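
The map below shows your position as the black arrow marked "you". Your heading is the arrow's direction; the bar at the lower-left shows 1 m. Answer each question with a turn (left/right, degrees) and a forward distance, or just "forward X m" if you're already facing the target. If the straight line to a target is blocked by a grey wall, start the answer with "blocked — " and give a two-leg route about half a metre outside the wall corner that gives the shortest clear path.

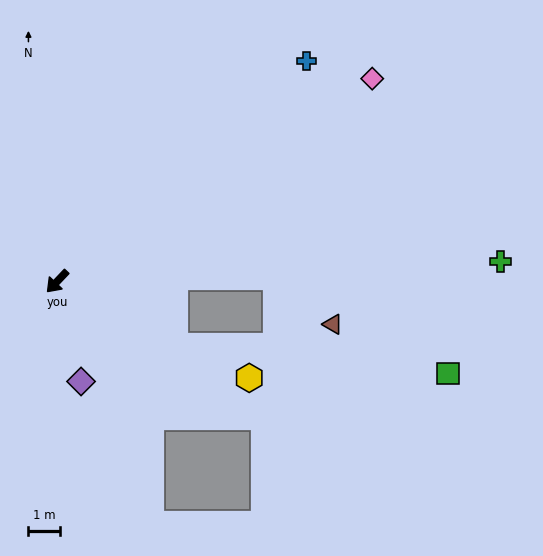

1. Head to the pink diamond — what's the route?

turn left 166°, forward 11.8 m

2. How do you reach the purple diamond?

turn left 57°, forward 3.2 m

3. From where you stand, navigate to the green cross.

turn left 136°, forward 13.9 m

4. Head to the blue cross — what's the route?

turn left 175°, forward 10.4 m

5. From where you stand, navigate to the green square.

blocked — turn left 105°, forward 4.2 m, then turn left 23°, forward 8.6 m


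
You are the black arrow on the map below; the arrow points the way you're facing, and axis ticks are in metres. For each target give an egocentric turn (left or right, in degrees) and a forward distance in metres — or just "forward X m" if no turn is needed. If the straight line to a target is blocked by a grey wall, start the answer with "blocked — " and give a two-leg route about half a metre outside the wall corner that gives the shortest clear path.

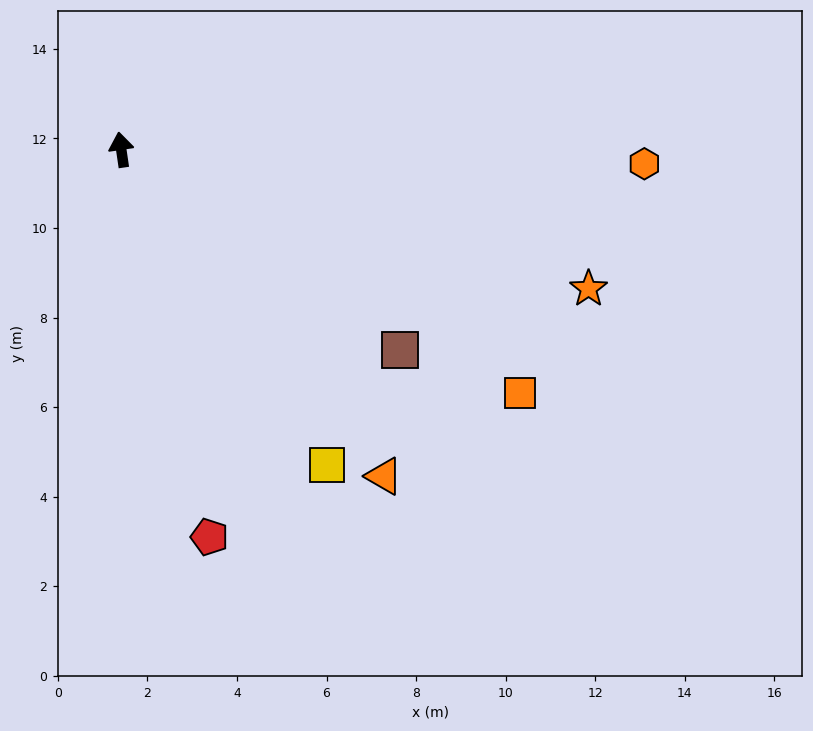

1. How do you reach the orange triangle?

turn right 150°, forward 9.4 m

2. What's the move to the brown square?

turn right 134°, forward 7.7 m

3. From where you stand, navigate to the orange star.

turn right 115°, forward 10.9 m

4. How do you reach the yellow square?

turn right 155°, forward 8.4 m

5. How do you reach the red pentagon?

turn right 176°, forward 8.9 m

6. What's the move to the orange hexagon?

turn right 100°, forward 11.7 m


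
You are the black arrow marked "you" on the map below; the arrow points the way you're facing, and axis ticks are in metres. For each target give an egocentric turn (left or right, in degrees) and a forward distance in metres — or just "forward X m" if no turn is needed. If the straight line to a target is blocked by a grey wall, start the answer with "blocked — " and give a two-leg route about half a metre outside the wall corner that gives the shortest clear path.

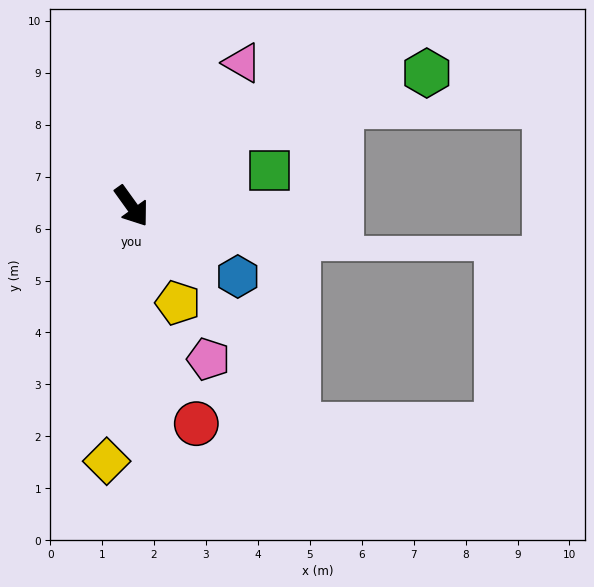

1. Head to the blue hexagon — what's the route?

turn left 21°, forward 2.5 m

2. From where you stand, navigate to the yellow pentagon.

turn right 10°, forward 2.1 m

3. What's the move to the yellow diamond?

turn right 41°, forward 4.9 m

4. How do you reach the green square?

turn left 69°, forward 2.7 m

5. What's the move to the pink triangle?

turn left 107°, forward 3.5 m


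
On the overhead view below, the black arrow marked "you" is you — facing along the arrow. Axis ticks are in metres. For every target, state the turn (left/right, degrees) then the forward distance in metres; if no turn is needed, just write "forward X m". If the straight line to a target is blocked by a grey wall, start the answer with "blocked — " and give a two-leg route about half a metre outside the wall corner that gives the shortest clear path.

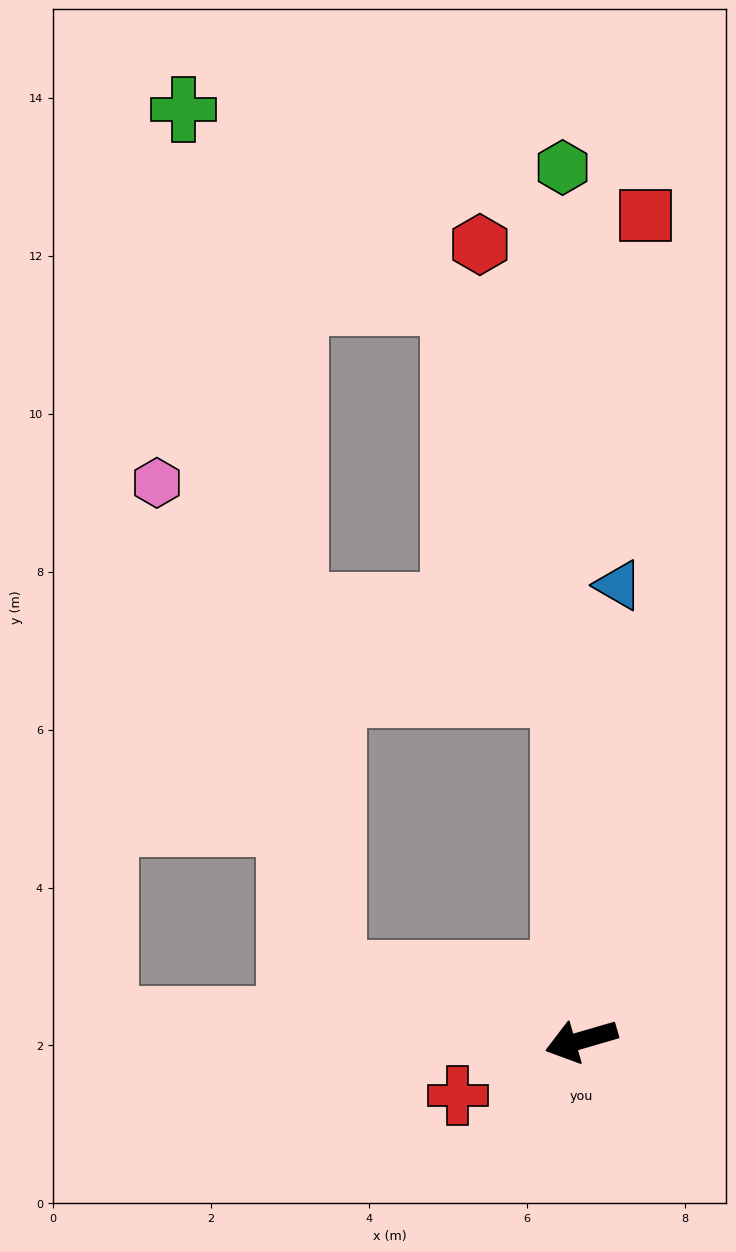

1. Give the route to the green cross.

blocked — turn right 31°, forward 3.3 m, then turn right 65°, forward 11.1 m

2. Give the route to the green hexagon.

turn right 105°, forward 11.1 m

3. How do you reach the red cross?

turn left 8°, forward 1.7 m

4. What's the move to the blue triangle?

turn right 111°, forward 5.8 m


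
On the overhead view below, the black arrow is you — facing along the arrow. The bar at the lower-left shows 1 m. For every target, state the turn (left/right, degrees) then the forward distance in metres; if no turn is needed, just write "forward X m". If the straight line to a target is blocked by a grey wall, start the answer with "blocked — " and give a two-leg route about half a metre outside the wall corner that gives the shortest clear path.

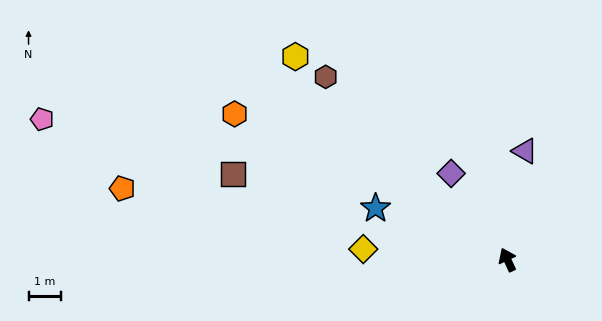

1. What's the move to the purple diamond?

turn left 8°, forward 3.1 m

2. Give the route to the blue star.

turn left 44°, forward 4.3 m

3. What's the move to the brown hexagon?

turn left 20°, forward 7.9 m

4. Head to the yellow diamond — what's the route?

turn left 61°, forward 4.4 m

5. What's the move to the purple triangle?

turn right 34°, forward 3.4 m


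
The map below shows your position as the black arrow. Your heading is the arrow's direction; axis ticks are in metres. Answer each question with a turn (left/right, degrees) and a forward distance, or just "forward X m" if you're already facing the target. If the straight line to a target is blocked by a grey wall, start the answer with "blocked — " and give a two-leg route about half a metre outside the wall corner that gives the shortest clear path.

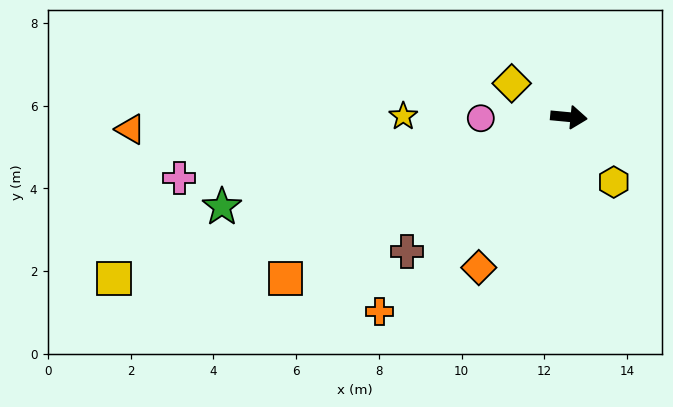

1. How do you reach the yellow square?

turn right 155°, forward 11.7 m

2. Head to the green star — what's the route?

turn right 160°, forward 8.7 m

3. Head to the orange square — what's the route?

turn right 145°, forward 7.9 m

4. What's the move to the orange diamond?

turn right 115°, forward 4.2 m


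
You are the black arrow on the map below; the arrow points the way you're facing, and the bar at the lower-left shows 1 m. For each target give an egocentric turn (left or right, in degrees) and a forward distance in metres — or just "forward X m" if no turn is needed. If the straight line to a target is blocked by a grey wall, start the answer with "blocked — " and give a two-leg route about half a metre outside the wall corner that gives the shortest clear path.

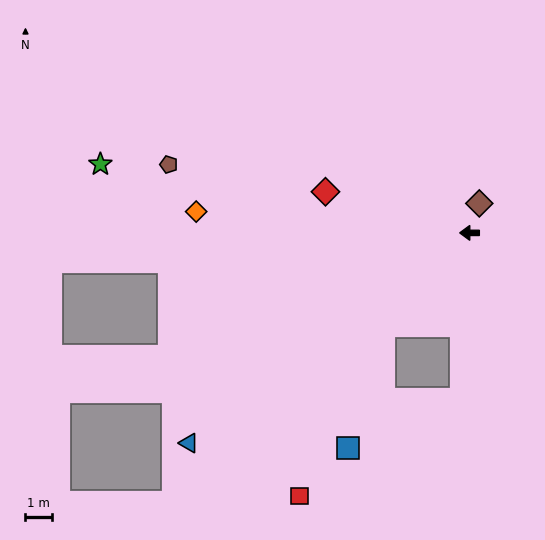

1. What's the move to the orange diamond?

turn right 4°, forward 10.3 m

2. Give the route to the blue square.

blocked — turn left 48°, forward 4.7 m, then turn left 25°, forward 4.8 m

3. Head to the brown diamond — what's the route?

turn right 108°, forward 1.2 m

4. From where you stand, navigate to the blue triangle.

turn left 37°, forward 13.1 m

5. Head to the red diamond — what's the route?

turn right 16°, forward 5.6 m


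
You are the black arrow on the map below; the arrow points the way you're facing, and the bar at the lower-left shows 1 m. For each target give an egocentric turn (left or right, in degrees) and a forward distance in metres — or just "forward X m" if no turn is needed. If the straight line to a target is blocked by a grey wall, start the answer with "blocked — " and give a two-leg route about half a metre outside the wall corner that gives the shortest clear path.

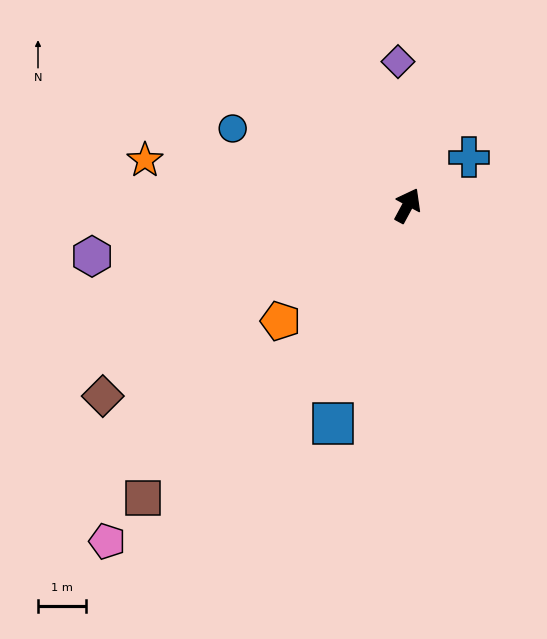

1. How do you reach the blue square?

turn right 171°, forward 4.8 m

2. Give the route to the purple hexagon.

turn left 127°, forward 6.6 m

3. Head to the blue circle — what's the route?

turn left 95°, forward 4.0 m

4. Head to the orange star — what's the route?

turn left 109°, forward 5.5 m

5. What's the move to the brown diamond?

turn left 150°, forward 7.5 m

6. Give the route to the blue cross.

turn right 24°, forward 1.6 m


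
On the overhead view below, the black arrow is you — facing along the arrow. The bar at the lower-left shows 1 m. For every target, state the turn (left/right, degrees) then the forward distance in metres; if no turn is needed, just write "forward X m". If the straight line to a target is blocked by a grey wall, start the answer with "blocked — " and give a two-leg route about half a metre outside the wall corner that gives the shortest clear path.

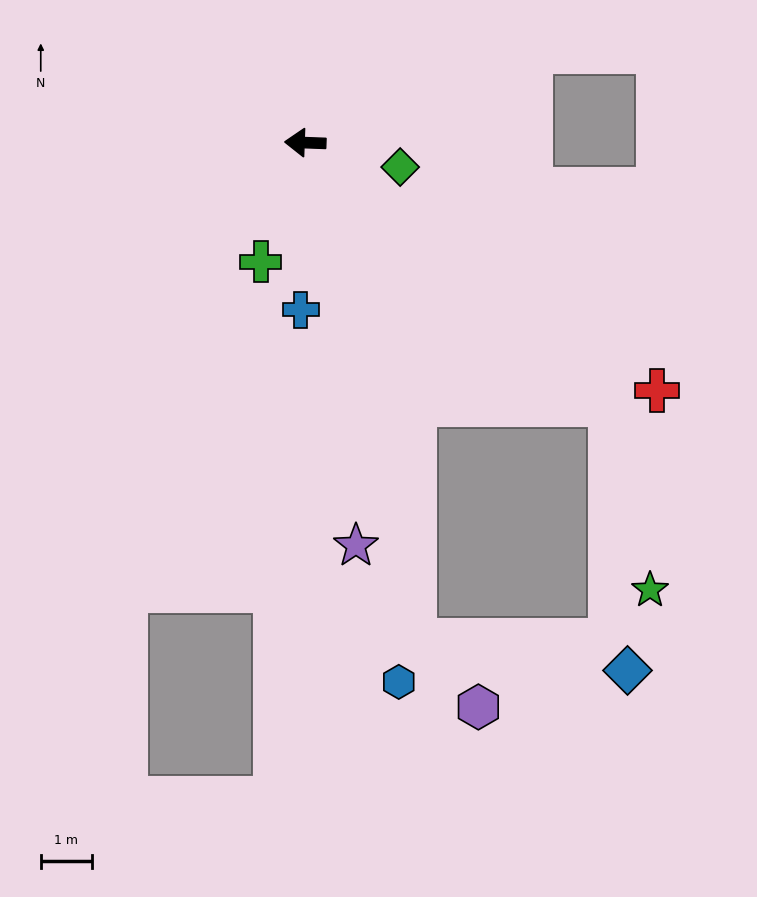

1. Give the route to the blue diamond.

blocked — turn left 141°, forward 7.8 m, then turn right 45°, forward 5.2 m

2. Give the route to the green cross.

turn left 72°, forward 2.5 m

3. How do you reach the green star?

blocked — turn left 141°, forward 7.8 m, then turn right 37°, forward 3.7 m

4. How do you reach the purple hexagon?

blocked — turn left 104°, forward 9.9 m, then turn left 32°, forward 1.8 m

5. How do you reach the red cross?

turn left 147°, forward 8.4 m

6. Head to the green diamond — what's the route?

turn left 168°, forward 1.9 m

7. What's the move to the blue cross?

turn left 90°, forward 3.3 m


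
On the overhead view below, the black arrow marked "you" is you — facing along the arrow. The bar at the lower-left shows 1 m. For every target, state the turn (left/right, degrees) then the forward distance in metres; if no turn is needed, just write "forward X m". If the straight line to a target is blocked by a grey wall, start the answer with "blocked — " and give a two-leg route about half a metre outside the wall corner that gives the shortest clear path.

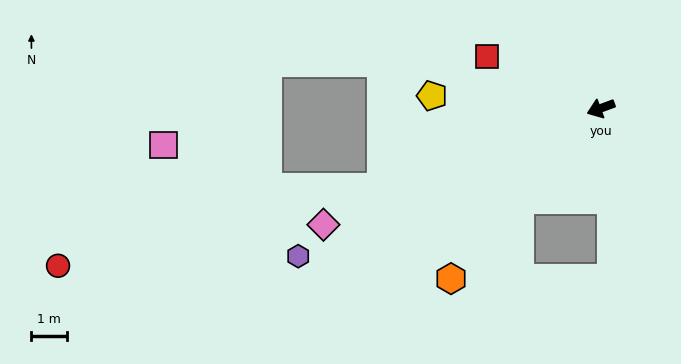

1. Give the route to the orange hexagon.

turn left 28°, forward 6.3 m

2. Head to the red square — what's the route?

turn right 45°, forward 3.5 m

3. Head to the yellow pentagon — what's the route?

turn right 25°, forward 4.7 m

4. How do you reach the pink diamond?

turn left 2°, forward 8.4 m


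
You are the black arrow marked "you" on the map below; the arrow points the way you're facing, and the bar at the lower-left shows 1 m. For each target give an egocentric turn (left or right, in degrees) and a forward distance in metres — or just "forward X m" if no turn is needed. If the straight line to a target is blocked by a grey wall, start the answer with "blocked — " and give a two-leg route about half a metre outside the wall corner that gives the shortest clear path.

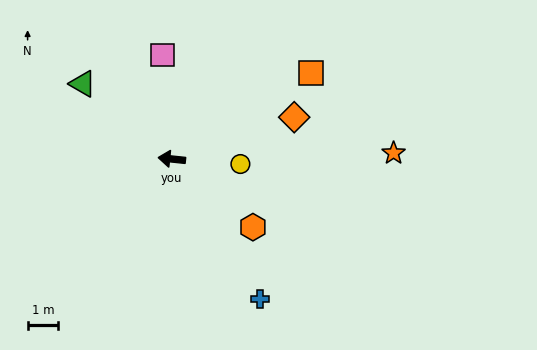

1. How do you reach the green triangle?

turn right 34°, forward 3.8 m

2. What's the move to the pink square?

turn right 79°, forward 3.4 m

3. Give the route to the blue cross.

turn left 128°, forward 5.4 m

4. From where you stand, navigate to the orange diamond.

turn right 155°, forward 4.2 m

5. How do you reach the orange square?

turn right 142°, forward 5.4 m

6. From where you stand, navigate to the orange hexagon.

turn left 146°, forward 3.5 m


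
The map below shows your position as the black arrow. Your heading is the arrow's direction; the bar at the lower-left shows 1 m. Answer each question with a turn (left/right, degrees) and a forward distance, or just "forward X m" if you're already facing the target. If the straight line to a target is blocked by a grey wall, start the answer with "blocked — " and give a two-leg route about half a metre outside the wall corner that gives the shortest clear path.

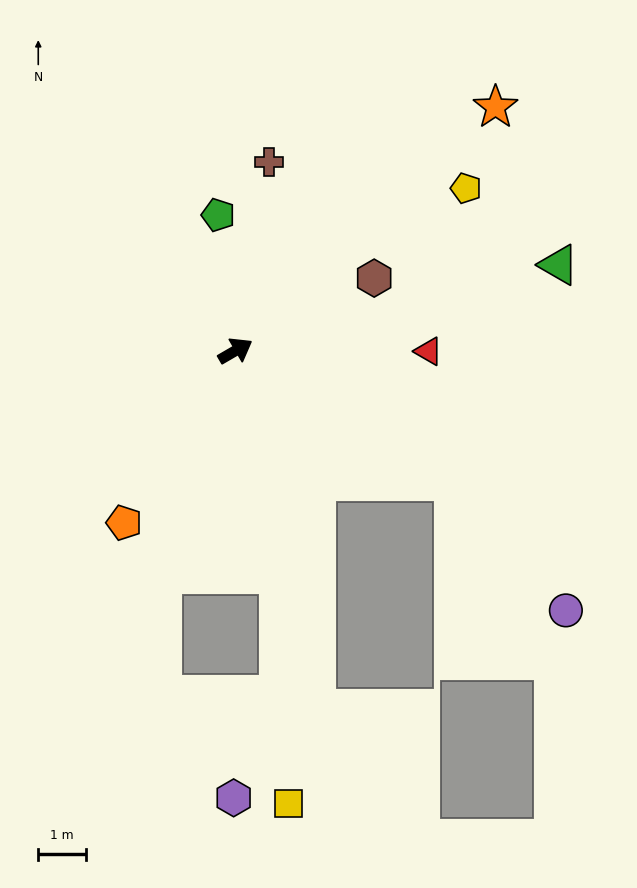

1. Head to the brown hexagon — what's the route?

turn right 3°, forward 3.3 m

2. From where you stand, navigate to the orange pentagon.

turn right 153°, forward 4.3 m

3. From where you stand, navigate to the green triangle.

turn right 15°, forward 7.1 m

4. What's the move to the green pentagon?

turn left 67°, forward 2.9 m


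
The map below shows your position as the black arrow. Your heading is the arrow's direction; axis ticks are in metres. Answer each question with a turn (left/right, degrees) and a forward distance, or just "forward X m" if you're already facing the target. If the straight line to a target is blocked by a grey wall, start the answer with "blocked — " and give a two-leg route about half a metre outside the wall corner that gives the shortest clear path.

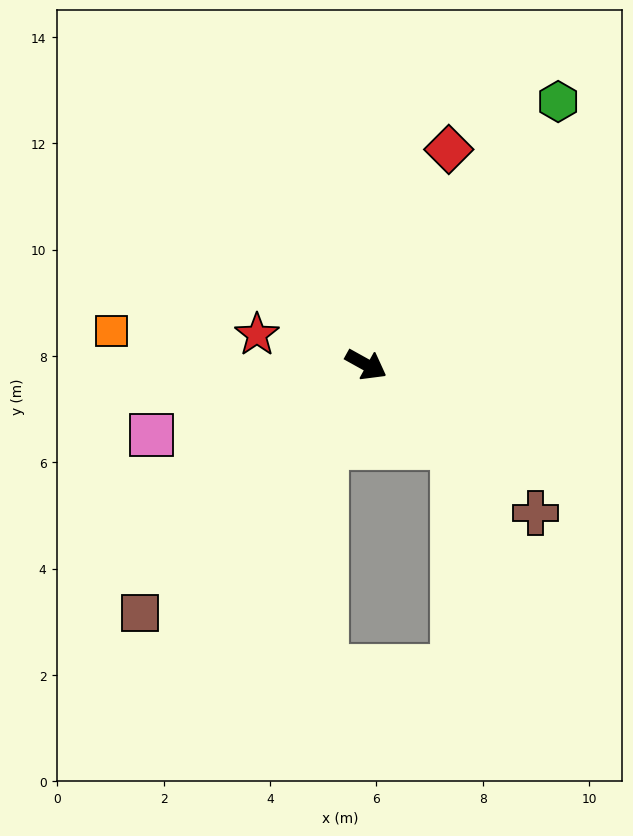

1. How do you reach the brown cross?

turn right 12°, forward 4.2 m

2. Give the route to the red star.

turn right 166°, forward 2.1 m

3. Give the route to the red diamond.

turn left 98°, forward 4.3 m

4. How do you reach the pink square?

turn right 133°, forward 4.2 m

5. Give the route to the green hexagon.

turn left 83°, forward 6.1 m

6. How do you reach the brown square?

turn right 103°, forward 6.3 m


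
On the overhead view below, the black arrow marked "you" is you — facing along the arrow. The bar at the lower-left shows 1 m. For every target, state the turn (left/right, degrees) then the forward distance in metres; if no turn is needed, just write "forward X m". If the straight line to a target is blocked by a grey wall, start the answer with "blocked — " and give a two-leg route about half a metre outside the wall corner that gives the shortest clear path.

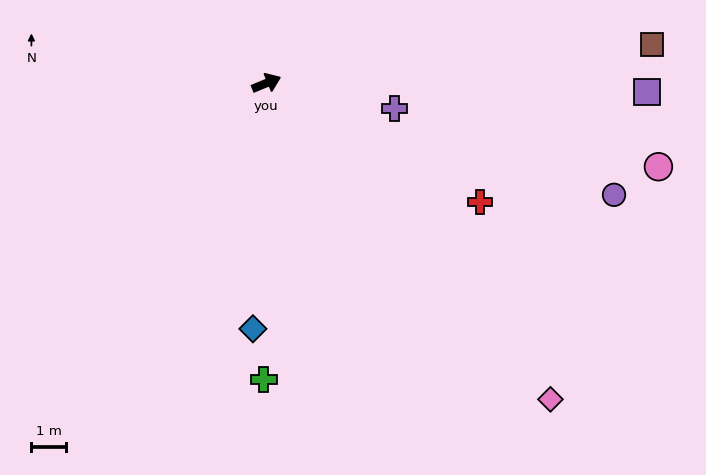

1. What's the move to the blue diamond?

turn right 116°, forward 7.1 m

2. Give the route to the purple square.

turn right 24°, forward 11.0 m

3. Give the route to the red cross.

turn right 52°, forward 7.1 m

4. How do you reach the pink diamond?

turn right 71°, forward 12.3 m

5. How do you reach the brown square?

turn right 17°, forward 11.2 m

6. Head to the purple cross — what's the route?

turn right 34°, forward 3.8 m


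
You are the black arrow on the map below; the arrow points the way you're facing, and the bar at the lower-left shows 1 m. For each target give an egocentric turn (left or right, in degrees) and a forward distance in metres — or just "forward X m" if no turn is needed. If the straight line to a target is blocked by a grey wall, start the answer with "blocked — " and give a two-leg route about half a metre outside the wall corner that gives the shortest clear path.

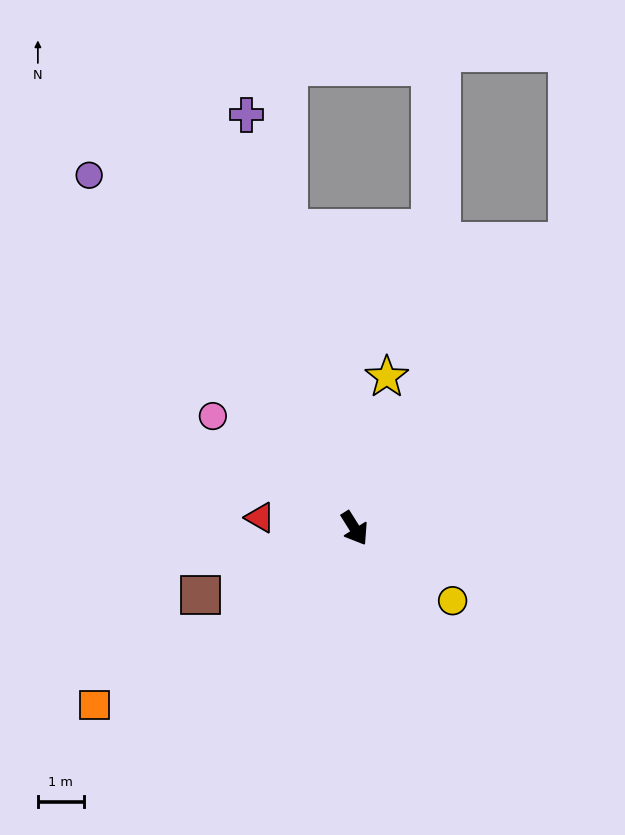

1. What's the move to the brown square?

turn right 99°, forward 3.7 m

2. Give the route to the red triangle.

turn right 129°, forward 2.1 m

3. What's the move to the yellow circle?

turn left 21°, forward 2.7 m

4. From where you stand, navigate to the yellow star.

turn left 136°, forward 3.4 m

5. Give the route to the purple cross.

turn left 163°, forward 9.3 m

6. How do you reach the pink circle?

turn right 160°, forward 3.9 m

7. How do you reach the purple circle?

turn right 175°, forward 9.6 m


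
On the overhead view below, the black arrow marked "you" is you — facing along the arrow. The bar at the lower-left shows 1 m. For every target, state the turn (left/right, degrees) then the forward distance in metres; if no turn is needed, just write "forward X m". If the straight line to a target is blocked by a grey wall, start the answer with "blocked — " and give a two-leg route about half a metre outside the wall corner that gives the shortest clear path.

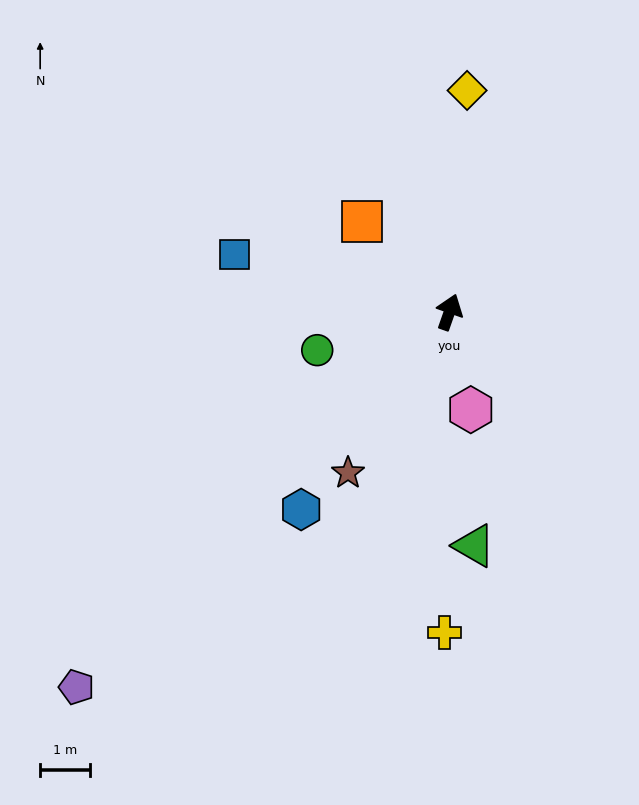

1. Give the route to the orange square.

turn left 63°, forward 2.5 m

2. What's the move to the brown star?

turn left 167°, forward 3.8 m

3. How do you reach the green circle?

turn left 125°, forward 2.7 m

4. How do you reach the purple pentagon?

turn left 154°, forward 10.6 m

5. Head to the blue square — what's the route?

turn left 94°, forward 4.4 m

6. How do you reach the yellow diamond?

turn left 15°, forward 4.4 m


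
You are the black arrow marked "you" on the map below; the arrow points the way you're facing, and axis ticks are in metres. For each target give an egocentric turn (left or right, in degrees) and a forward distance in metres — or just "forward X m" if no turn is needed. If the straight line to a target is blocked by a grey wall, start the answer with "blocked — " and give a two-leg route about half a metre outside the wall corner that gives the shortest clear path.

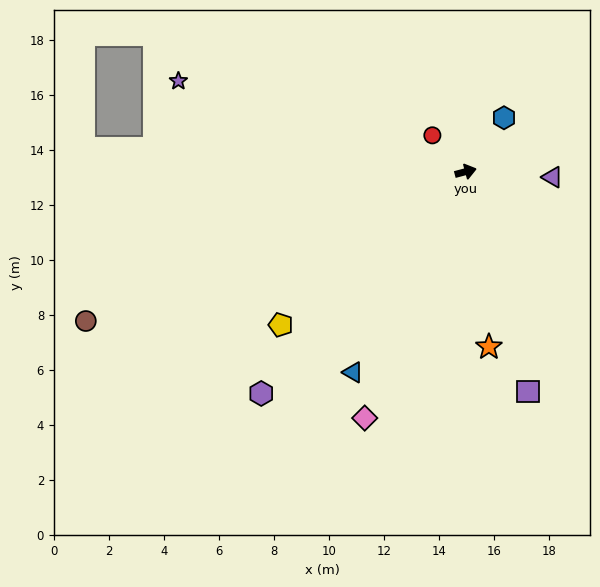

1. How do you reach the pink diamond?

turn right 127°, forward 9.7 m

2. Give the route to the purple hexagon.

turn right 148°, forward 11.0 m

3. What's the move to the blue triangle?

turn right 134°, forward 8.4 m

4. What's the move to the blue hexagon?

turn left 40°, forward 2.4 m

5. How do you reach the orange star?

turn right 97°, forward 6.4 m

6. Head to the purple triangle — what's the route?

turn right 18°, forward 3.2 m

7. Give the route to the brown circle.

turn right 173°, forward 14.8 m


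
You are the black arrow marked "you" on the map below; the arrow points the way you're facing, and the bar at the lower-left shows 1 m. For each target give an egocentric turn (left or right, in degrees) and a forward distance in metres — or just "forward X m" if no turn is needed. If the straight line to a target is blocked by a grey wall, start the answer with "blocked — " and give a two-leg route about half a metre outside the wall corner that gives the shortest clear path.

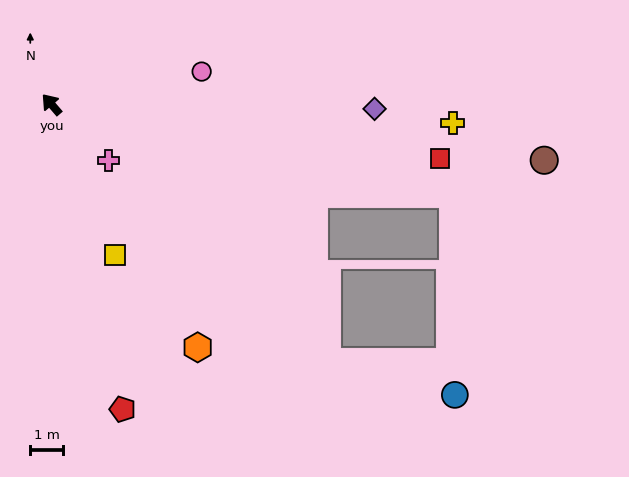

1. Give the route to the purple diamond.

turn right 131°, forward 9.9 m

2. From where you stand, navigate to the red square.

turn right 139°, forward 12.0 m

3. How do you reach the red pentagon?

turn left 152°, forward 9.6 m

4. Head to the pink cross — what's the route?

turn right 175°, forward 2.5 m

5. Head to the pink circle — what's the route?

turn right 118°, forward 4.7 m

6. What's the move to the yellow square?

turn left 162°, forward 5.0 m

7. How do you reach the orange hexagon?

turn left 170°, forward 8.7 m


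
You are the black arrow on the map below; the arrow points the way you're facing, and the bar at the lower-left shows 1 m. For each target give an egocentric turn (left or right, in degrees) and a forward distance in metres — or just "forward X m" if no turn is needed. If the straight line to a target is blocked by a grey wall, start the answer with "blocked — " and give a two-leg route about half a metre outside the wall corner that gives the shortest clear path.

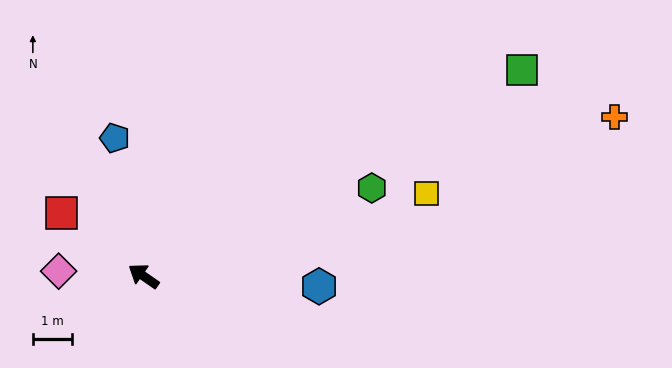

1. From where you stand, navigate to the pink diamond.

turn left 31°, forward 2.2 m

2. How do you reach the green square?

turn right 117°, forward 11.0 m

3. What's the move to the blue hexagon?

turn right 149°, forward 4.5 m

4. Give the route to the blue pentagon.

turn right 44°, forward 3.6 m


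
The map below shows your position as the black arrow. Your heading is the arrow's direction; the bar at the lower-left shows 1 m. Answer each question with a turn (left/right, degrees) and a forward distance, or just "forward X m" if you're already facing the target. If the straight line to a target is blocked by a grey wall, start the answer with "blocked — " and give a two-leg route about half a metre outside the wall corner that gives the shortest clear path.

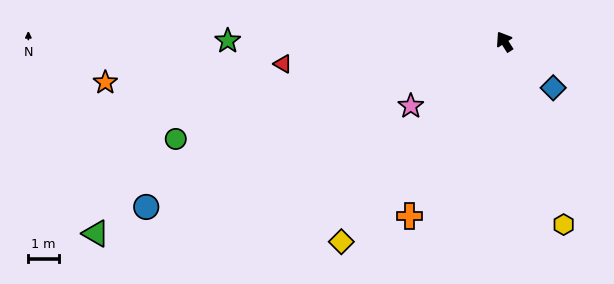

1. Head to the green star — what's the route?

turn left 57°, forward 9.2 m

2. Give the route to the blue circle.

turn left 82°, forward 13.1 m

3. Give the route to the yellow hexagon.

turn left 165°, forward 6.4 m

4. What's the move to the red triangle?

turn left 63°, forward 7.4 m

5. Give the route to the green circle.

turn left 74°, forward 11.3 m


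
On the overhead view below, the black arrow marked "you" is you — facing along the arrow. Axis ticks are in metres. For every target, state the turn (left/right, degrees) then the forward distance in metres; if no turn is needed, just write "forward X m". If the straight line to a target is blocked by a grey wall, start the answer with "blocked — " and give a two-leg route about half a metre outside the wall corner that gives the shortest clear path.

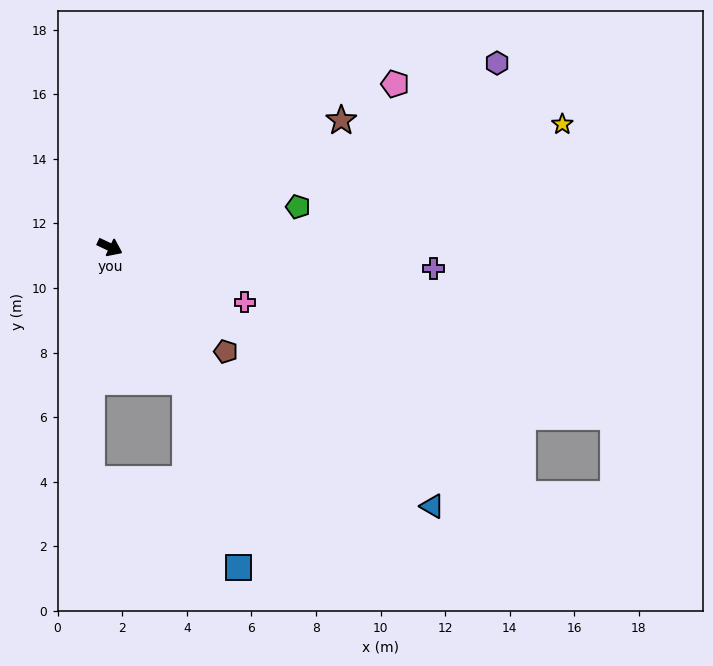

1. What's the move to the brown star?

turn left 54°, forward 8.2 m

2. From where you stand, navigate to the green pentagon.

turn left 37°, forward 6.0 m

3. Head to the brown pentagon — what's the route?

turn right 17°, forward 4.8 m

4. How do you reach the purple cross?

turn left 21°, forward 10.0 m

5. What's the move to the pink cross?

turn left 3°, forward 4.5 m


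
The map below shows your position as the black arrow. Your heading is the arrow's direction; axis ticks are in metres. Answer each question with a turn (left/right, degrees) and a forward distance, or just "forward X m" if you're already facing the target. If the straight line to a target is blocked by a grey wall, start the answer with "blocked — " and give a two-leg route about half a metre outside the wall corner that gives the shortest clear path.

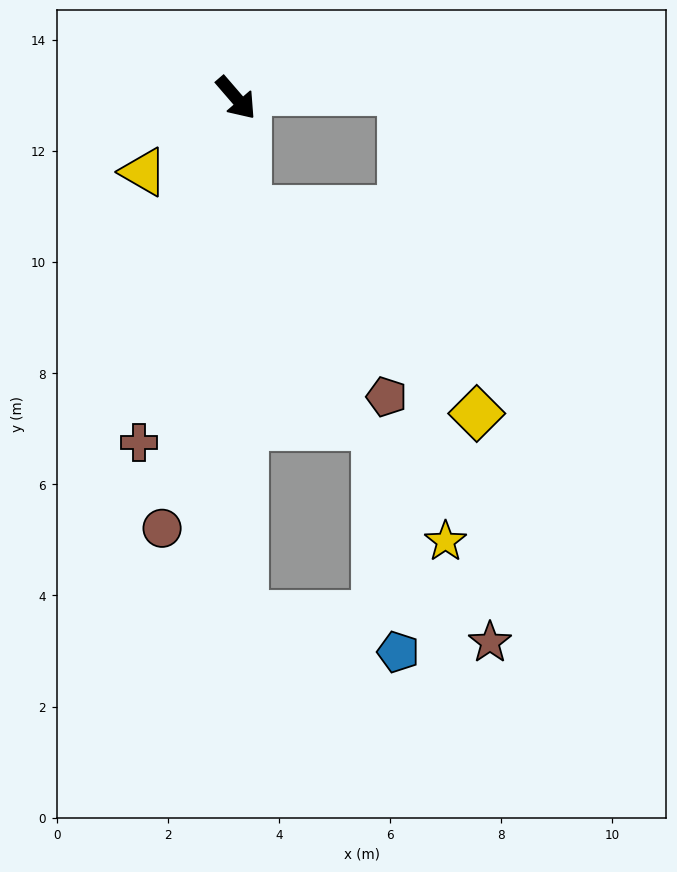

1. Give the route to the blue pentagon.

blocked — turn right 40°, forward 9.3 m, then turn left 75°, forward 2.8 m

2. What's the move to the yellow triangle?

turn right 92°, forward 2.1 m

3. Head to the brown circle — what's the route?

turn right 51°, forward 7.9 m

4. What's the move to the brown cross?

turn right 57°, forward 6.4 m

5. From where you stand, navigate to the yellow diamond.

blocked — turn right 35°, forward 2.0 m, then turn left 42°, forward 5.5 m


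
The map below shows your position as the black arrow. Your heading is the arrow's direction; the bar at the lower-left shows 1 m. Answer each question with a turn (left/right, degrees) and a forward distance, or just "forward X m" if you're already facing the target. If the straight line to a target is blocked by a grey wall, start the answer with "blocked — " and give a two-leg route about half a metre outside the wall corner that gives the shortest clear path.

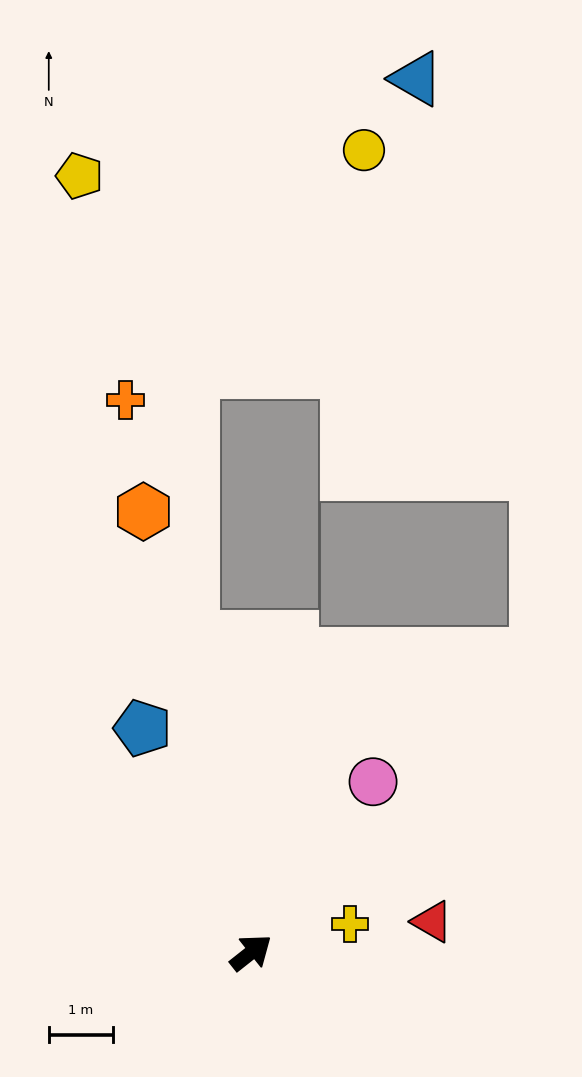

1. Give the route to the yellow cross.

turn right 22°, forward 1.6 m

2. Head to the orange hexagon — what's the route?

turn left 65°, forward 7.1 m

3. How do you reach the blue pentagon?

turn left 78°, forward 3.9 m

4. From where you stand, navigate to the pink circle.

turn left 16°, forward 3.3 m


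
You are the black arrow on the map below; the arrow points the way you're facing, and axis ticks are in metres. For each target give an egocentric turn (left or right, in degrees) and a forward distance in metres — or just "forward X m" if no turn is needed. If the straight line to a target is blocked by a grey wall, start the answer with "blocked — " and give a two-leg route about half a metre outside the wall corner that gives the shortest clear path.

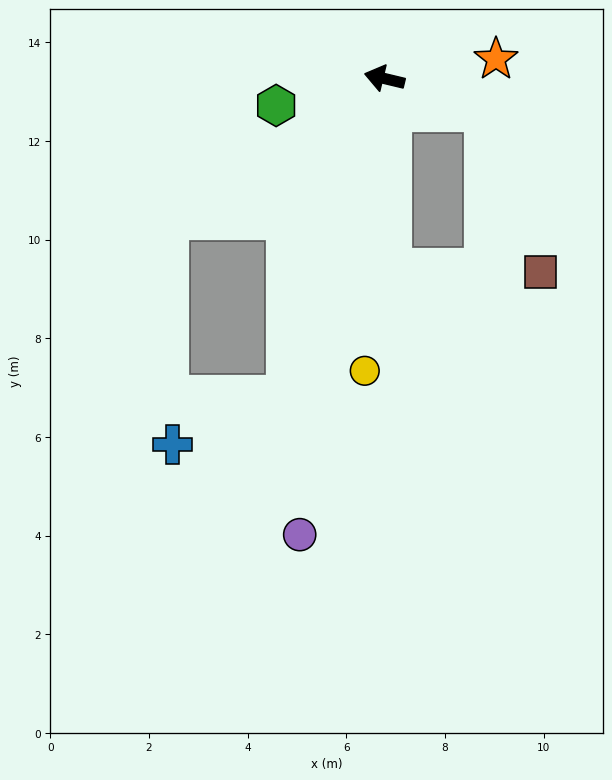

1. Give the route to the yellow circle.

turn left 100°, forward 5.9 m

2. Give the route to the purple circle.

turn left 93°, forward 9.4 m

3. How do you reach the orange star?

turn right 157°, forward 2.3 m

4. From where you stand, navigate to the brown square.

blocked — turn left 175°, forward 2.1 m, then turn right 52°, forward 3.4 m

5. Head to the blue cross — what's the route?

blocked — turn left 86°, forward 6.7 m, then turn right 50°, forward 2.5 m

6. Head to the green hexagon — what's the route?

turn left 27°, forward 2.3 m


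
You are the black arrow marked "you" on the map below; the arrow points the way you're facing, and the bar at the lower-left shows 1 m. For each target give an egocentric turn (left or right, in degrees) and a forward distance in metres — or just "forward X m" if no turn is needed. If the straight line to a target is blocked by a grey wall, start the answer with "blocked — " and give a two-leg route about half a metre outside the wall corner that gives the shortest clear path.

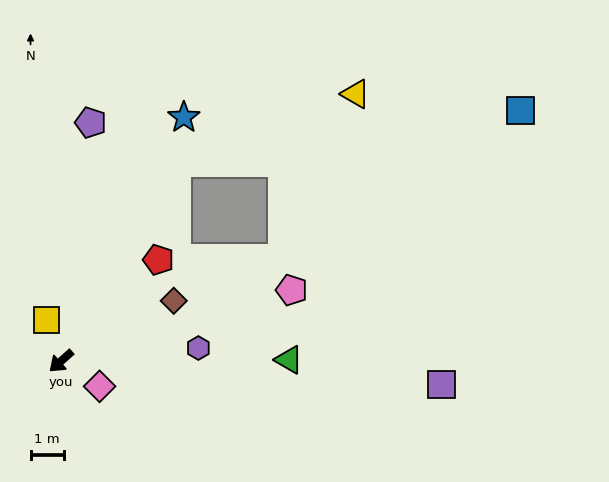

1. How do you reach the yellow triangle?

blocked — turn right 162°, forward 6.9 m, then turn right 39°, forward 5.8 m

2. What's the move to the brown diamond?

turn left 166°, forward 3.8 m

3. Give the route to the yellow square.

turn right 113°, forward 1.3 m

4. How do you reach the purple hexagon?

turn left 144°, forward 4.1 m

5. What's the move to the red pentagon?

turn right 176°, forward 4.2 m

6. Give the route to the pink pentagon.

turn left 155°, forward 7.3 m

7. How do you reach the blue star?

turn right 159°, forward 8.2 m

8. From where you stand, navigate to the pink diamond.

turn left 105°, forward 1.4 m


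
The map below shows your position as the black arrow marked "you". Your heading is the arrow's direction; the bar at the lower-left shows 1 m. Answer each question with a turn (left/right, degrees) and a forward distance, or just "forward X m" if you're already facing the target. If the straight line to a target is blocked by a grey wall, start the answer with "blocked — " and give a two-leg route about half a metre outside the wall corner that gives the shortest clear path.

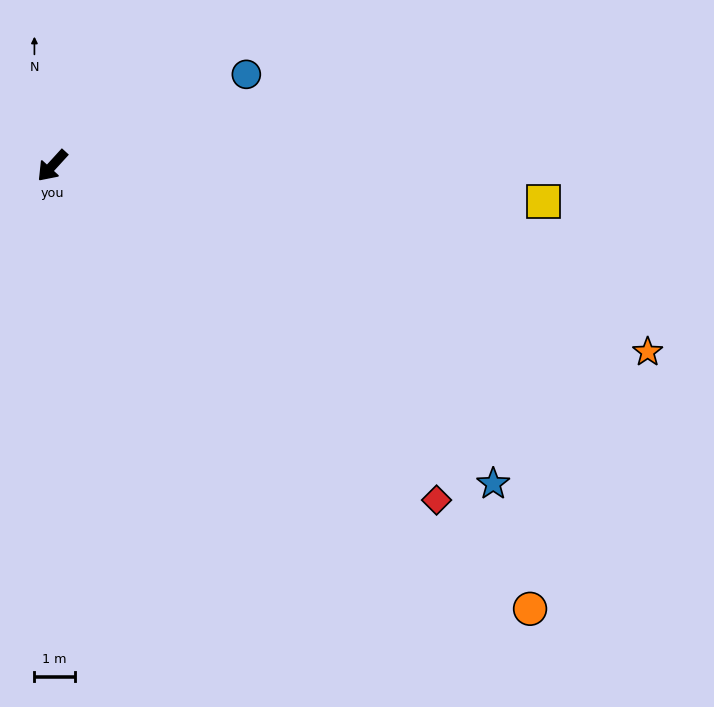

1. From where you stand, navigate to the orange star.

turn left 115°, forward 15.5 m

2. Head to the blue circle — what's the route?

turn left 158°, forward 5.3 m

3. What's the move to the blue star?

turn left 97°, forward 13.5 m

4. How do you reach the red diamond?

turn left 91°, forward 12.6 m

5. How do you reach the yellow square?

turn left 128°, forward 12.2 m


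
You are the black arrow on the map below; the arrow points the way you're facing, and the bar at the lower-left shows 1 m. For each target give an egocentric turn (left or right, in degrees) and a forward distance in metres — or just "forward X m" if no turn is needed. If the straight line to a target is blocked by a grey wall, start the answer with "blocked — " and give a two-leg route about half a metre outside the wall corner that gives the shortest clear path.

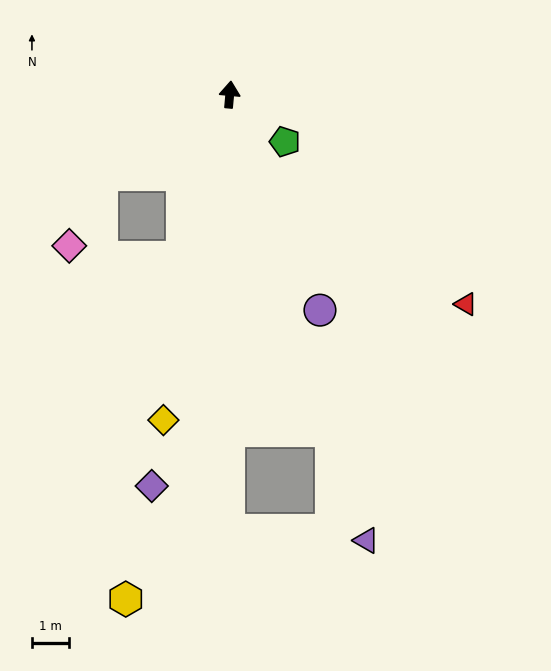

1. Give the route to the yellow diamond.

turn left 174°, forward 8.9 m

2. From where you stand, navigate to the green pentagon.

turn right 125°, forward 1.9 m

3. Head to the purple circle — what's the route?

turn right 152°, forward 6.3 m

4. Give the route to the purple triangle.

turn right 158°, forward 12.5 m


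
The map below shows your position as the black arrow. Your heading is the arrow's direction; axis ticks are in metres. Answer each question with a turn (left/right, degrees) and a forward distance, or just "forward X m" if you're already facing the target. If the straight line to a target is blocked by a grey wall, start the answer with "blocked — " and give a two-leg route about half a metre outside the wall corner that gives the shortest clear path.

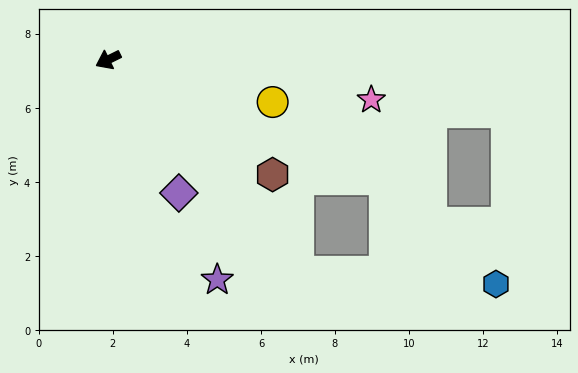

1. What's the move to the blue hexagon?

blocked — turn left 130°, forward 8.1 m, then turn right 19°, forward 4.1 m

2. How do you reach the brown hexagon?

turn left 119°, forward 5.4 m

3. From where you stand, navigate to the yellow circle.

turn left 139°, forward 4.6 m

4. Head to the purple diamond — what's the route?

turn left 92°, forward 4.1 m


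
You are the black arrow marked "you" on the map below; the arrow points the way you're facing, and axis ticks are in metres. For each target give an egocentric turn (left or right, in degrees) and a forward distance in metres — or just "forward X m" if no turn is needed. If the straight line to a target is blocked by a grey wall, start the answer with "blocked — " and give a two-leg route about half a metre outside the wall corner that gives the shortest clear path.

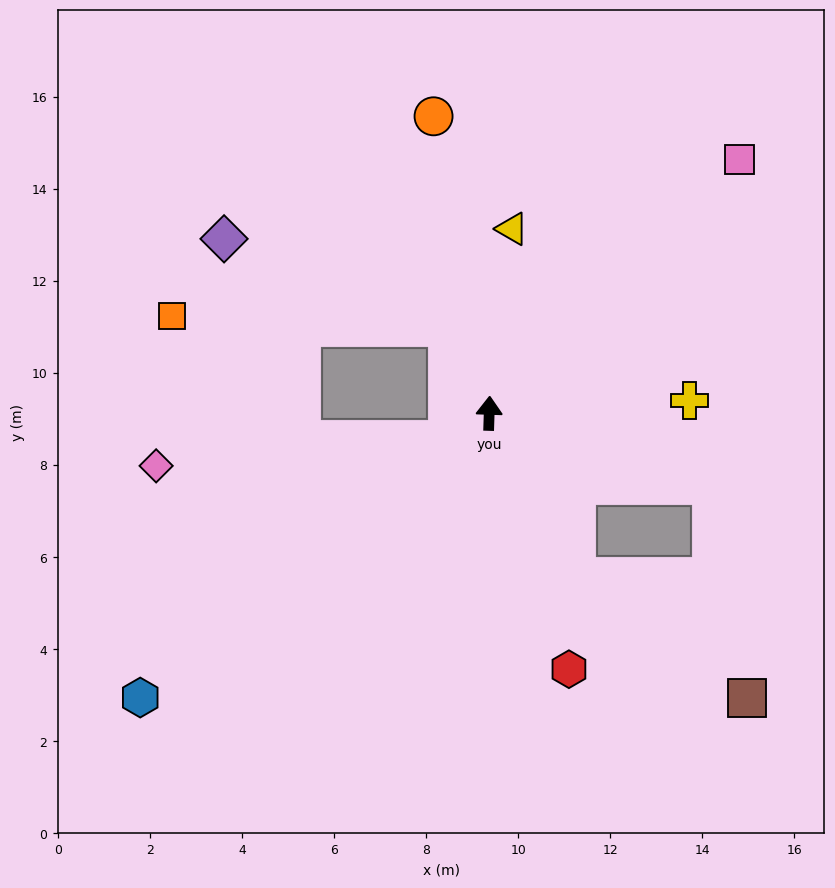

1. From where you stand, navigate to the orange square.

blocked — turn left 28°, forward 2.1 m, then turn left 62°, forward 6.0 m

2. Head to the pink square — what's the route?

turn right 43°, forward 7.7 m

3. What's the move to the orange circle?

turn left 12°, forward 6.6 m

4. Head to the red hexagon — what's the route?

turn right 161°, forward 5.8 m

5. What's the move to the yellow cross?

turn right 85°, forward 4.4 m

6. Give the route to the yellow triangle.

turn right 5°, forward 4.0 m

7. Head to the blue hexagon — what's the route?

turn left 131°, forward 9.8 m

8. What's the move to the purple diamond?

blocked — turn left 28°, forward 2.1 m, then turn left 42°, forward 5.2 m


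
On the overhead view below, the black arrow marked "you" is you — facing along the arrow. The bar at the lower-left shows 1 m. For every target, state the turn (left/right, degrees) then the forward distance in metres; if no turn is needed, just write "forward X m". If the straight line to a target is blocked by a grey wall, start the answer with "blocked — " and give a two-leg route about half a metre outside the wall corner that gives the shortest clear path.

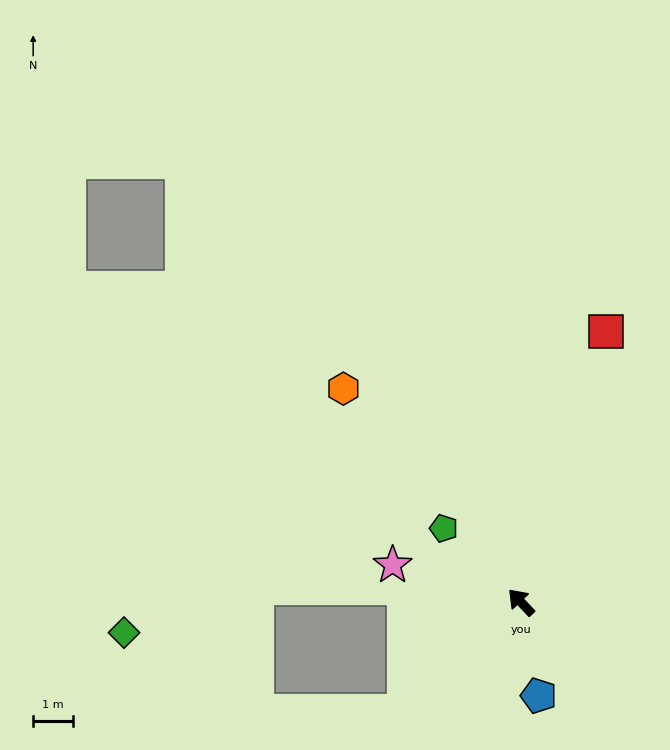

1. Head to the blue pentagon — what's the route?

turn left 147°, forward 2.4 m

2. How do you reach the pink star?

turn left 31°, forward 3.3 m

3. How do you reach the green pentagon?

turn left 3°, forward 2.7 m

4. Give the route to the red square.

turn right 61°, forward 7.0 m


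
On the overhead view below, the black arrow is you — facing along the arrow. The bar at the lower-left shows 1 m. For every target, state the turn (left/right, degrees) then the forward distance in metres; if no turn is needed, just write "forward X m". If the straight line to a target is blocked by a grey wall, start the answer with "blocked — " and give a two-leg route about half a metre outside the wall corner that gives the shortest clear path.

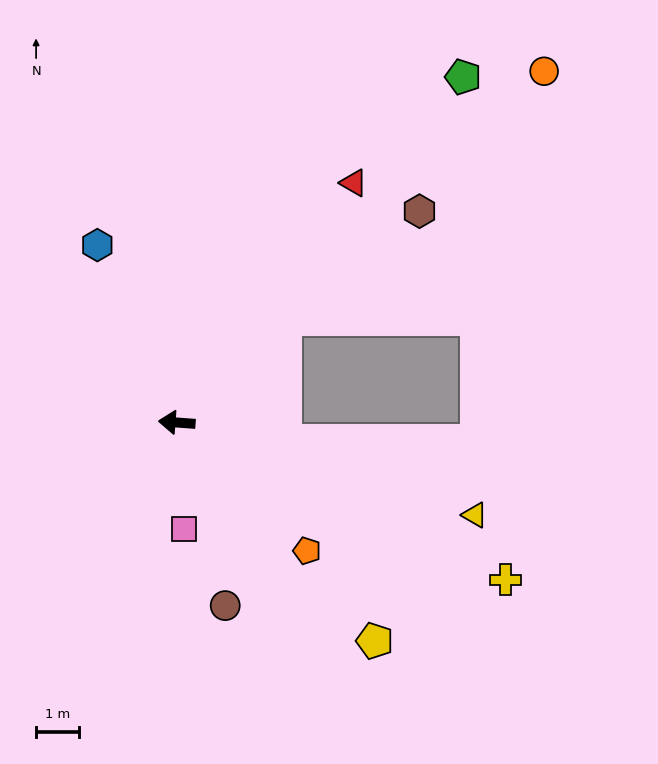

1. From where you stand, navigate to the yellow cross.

turn left 159°, forward 8.5 m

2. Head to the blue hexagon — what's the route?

turn right 62°, forward 4.5 m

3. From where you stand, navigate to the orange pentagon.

turn left 140°, forward 4.3 m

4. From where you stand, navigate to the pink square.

turn left 98°, forward 2.5 m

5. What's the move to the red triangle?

turn right 122°, forward 7.0 m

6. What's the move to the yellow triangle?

turn left 167°, forward 7.3 m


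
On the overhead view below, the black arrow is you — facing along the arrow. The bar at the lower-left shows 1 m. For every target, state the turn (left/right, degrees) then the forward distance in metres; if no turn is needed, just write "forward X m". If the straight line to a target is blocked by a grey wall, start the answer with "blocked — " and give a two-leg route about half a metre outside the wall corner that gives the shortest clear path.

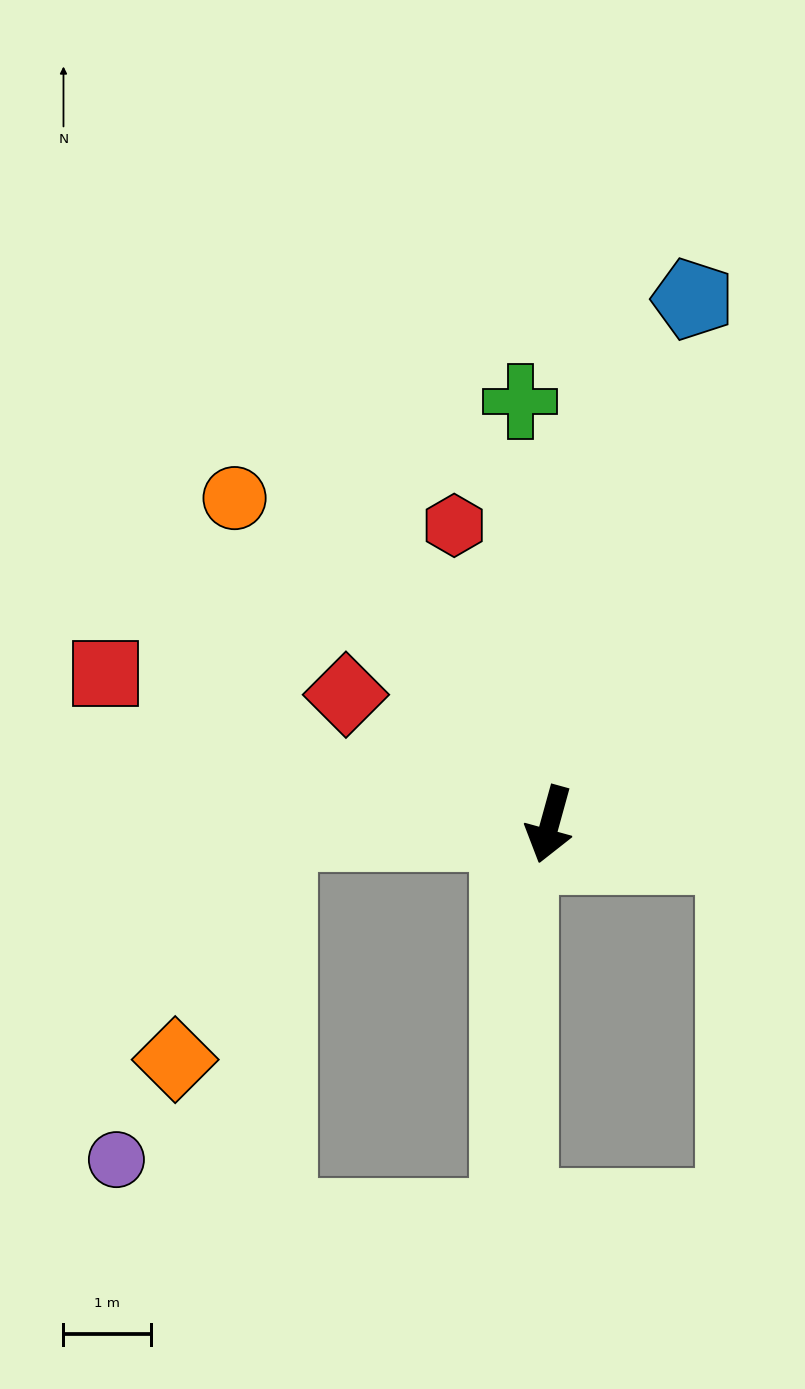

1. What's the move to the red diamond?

turn right 107°, forward 2.7 m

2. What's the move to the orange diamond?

blocked — turn right 73°, forward 3.1 m, then turn left 64°, forward 2.8 m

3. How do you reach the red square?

turn right 93°, forward 5.3 m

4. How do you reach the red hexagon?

turn right 147°, forward 3.6 m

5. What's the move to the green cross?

turn right 161°, forward 4.8 m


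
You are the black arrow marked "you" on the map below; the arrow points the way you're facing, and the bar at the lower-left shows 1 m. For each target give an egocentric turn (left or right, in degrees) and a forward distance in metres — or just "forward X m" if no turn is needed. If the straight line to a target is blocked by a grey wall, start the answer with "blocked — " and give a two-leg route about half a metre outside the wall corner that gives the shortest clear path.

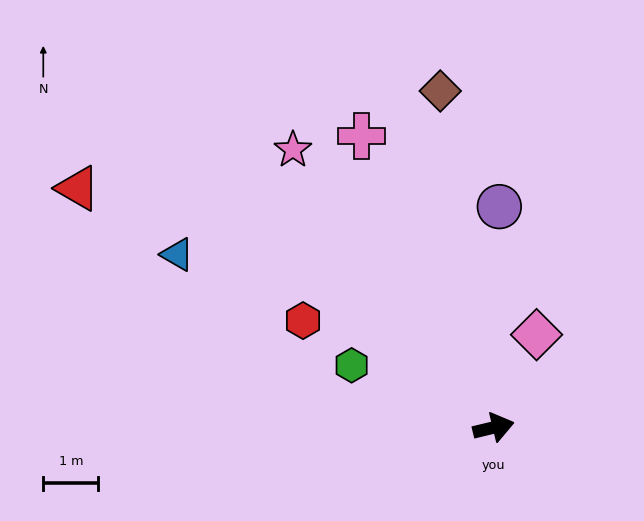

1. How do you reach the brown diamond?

turn left 85°, forward 6.2 m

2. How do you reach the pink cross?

turn left 101°, forward 5.8 m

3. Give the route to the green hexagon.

turn left 143°, forward 2.8 m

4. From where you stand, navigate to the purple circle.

turn left 75°, forward 4.0 m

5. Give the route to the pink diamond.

turn left 52°, forward 1.9 m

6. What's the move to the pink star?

turn left 112°, forward 6.2 m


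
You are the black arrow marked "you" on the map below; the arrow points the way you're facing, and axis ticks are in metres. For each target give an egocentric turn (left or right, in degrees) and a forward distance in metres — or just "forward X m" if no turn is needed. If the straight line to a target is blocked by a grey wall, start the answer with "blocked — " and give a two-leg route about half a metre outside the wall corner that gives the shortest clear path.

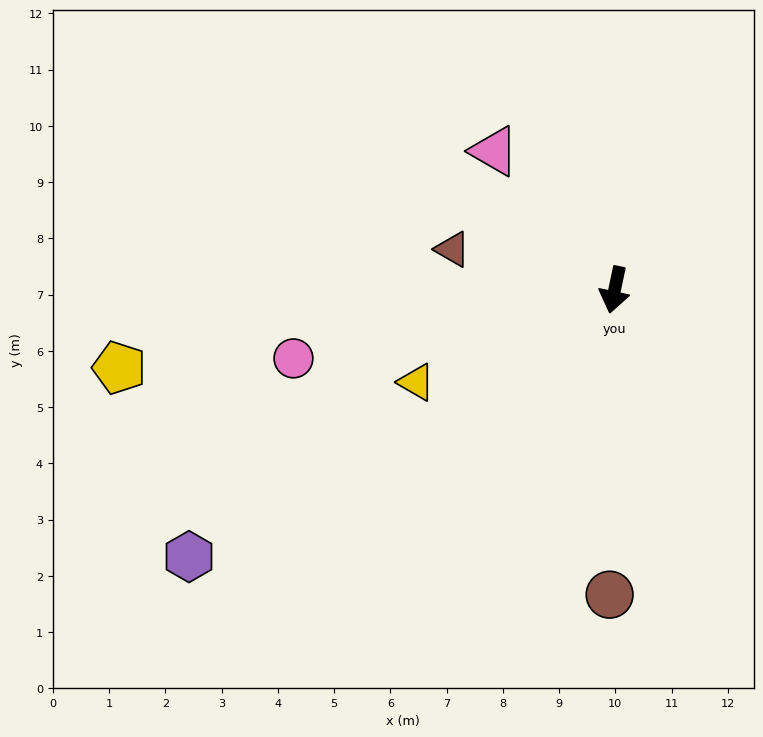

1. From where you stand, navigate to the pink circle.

turn right 66°, forward 5.8 m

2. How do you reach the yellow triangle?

turn right 53°, forward 3.9 m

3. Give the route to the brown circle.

turn left 11°, forward 5.4 m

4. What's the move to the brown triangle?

turn right 92°, forward 3.0 m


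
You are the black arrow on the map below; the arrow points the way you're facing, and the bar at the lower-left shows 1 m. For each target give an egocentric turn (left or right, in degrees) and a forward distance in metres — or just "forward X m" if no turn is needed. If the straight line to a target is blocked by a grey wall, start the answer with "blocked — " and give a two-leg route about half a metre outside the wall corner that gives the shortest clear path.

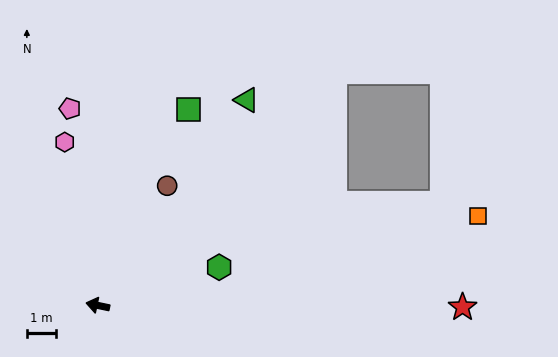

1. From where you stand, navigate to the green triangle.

turn right 114°, forward 8.7 m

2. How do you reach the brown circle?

turn right 108°, forward 4.7 m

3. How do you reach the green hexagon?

turn right 151°, forward 4.4 m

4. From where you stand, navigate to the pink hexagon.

turn right 67°, forward 5.7 m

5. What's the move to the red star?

turn right 168°, forward 12.5 m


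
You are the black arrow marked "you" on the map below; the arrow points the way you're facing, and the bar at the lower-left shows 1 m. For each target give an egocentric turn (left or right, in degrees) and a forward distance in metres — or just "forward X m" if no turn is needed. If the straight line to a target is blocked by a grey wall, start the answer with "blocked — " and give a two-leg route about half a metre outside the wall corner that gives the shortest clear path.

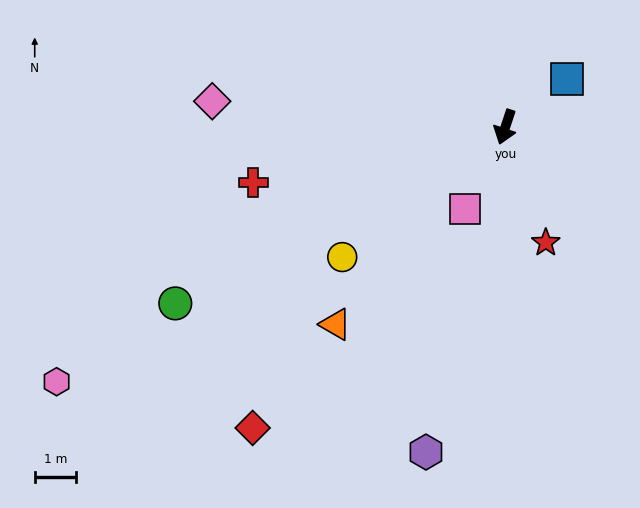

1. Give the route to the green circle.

turn right 44°, forward 9.0 m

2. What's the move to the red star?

turn left 38°, forward 2.9 m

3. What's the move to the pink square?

turn right 8°, forward 2.2 m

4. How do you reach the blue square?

turn left 146°, forward 1.9 m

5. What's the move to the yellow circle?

turn right 33°, forward 5.0 m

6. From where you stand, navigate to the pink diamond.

turn right 77°, forward 7.1 m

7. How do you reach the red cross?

turn right 59°, forward 6.2 m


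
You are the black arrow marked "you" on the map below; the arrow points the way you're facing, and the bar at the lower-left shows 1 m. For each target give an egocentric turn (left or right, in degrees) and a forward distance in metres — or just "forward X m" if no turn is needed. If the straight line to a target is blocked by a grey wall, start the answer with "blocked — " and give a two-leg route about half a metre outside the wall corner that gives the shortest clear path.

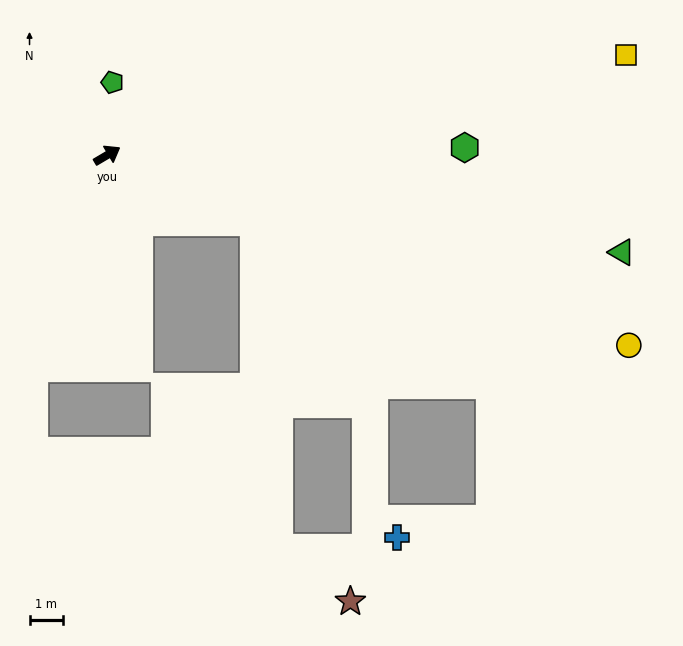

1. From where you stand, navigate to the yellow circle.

turn right 51°, forward 16.4 m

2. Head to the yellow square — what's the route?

turn right 20°, forward 15.6 m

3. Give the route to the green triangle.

turn right 41°, forward 15.5 m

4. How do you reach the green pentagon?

turn left 55°, forward 2.2 m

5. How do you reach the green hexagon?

turn right 29°, forward 10.6 m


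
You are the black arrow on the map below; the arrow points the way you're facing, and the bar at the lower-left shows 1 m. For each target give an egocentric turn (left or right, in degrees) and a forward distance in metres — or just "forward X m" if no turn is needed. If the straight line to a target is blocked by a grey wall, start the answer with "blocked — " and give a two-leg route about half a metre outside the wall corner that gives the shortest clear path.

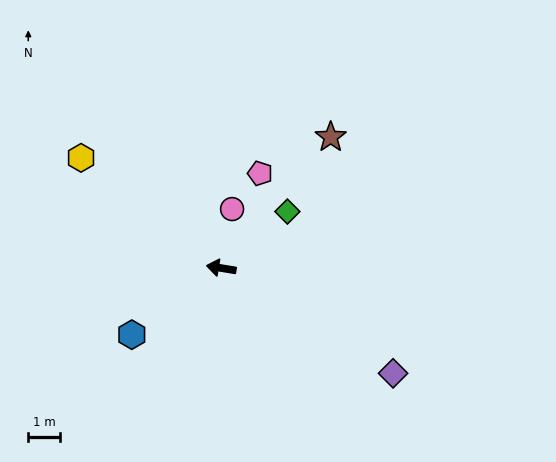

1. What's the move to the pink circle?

turn right 91°, forward 1.9 m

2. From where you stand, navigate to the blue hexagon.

turn left 46°, forward 3.5 m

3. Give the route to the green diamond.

turn right 130°, forward 2.8 m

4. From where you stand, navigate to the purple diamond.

turn left 158°, forward 6.4 m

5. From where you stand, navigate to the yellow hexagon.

turn right 29°, forward 5.7 m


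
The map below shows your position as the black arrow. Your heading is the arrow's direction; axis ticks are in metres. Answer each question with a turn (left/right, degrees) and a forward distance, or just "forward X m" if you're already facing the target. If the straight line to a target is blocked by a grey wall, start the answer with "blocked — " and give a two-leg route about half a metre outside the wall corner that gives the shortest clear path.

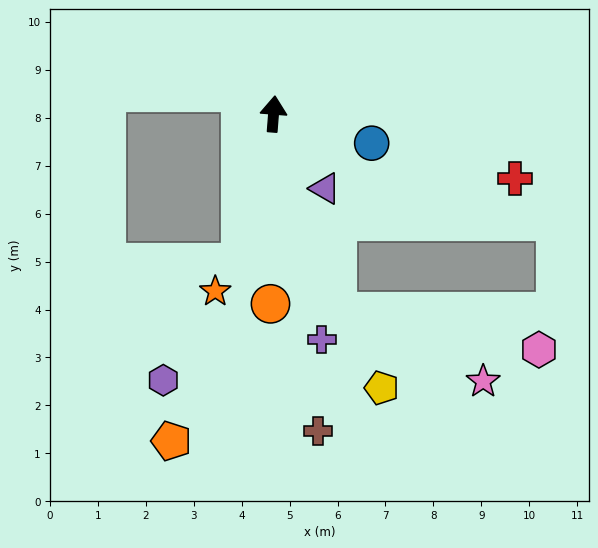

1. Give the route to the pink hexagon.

blocked — turn right 158°, forward 4.3 m, then turn left 62°, forward 4.3 m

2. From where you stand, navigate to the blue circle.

turn right 102°, forward 2.1 m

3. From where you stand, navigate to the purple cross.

turn right 163°, forward 4.8 m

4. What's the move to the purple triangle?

turn right 141°, forward 1.9 m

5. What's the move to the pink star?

blocked — turn right 158°, forward 4.3 m, then turn left 47°, forward 3.4 m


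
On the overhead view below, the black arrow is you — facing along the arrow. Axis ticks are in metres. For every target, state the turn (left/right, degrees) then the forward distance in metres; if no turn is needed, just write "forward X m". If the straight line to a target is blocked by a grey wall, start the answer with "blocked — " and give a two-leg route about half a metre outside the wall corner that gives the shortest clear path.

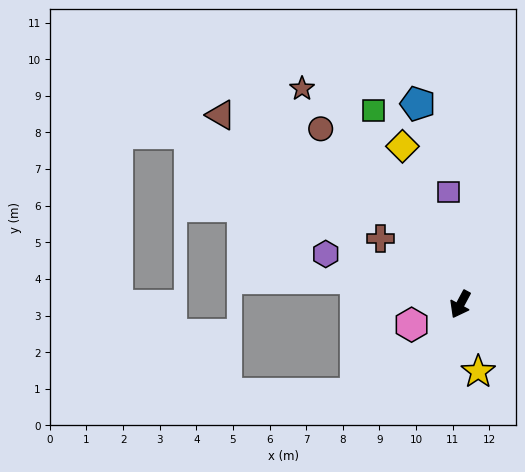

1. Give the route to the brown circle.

turn right 113°, forward 6.1 m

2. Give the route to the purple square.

turn right 146°, forward 3.1 m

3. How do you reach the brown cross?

turn right 102°, forward 2.8 m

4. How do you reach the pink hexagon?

turn right 39°, forward 1.4 m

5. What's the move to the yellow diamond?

turn right 132°, forward 4.6 m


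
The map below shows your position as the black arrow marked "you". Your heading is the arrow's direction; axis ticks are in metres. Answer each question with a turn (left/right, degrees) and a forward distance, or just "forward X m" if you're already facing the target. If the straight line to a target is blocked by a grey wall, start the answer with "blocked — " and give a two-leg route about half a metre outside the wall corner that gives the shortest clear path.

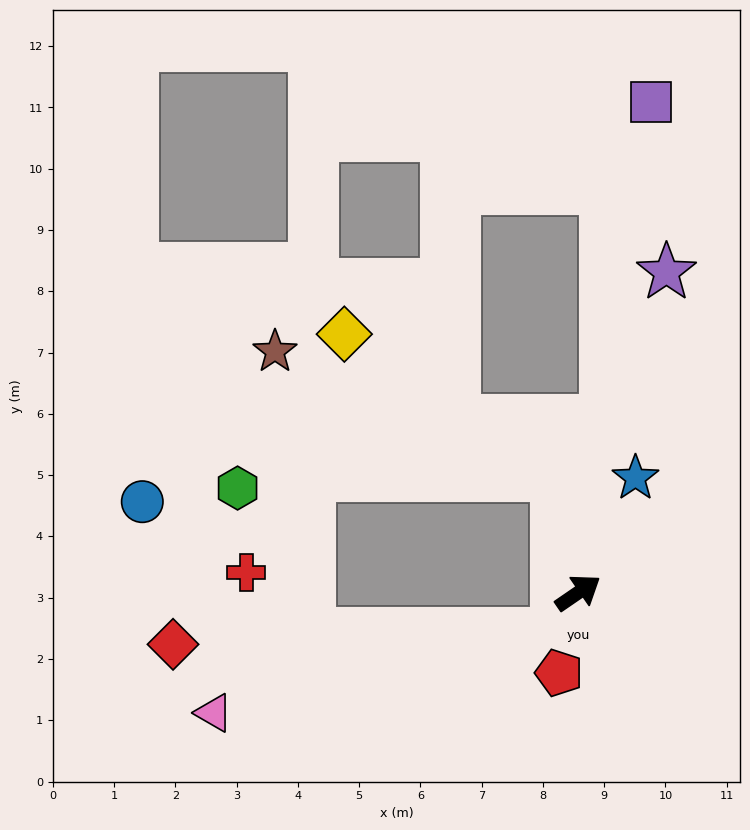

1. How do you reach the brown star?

blocked — turn left 66°, forward 1.9 m, then turn left 56°, forward 5.0 m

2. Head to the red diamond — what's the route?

blocked — turn right 152°, forward 0.8 m, then turn right 61°, forward 6.3 m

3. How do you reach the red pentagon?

turn right 138°, forward 1.3 m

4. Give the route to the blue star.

turn left 29°, forward 2.1 m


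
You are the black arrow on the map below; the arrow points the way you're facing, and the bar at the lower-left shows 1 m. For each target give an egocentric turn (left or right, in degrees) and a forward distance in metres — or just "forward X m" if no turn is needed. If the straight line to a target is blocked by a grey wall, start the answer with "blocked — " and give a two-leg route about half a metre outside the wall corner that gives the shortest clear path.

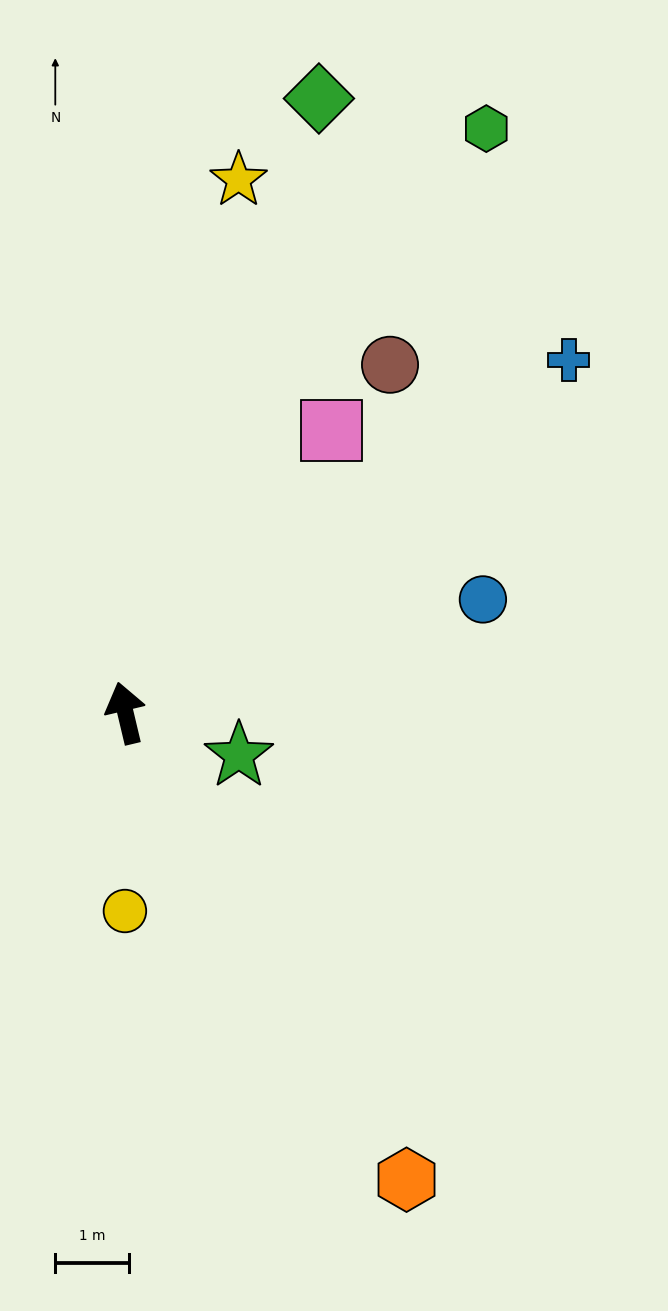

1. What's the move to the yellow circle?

turn left 166°, forward 2.7 m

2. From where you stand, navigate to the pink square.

turn right 49°, forward 4.7 m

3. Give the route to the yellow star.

turn right 25°, forward 7.4 m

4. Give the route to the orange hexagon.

turn right 162°, forward 7.4 m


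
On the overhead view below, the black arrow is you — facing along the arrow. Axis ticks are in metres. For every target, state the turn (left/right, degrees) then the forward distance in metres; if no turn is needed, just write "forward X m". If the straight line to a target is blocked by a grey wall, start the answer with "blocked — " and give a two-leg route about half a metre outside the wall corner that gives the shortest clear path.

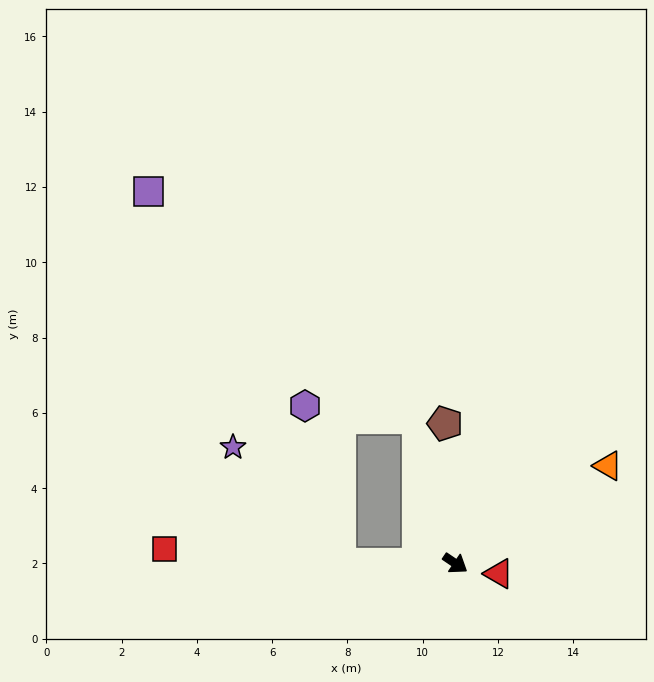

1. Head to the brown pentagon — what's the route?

turn left 128°, forward 3.7 m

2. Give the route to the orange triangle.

turn left 67°, forward 4.8 m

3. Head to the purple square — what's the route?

blocked — turn left 139°, forward 4.0 m, then turn left 35°, forward 9.4 m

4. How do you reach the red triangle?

turn left 21°, forward 1.2 m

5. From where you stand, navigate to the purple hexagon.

blocked — turn left 139°, forward 4.0 m, then turn left 69°, forward 3.0 m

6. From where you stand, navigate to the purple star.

blocked — turn right 145°, forward 3.1 m, then turn right 48°, forward 4.2 m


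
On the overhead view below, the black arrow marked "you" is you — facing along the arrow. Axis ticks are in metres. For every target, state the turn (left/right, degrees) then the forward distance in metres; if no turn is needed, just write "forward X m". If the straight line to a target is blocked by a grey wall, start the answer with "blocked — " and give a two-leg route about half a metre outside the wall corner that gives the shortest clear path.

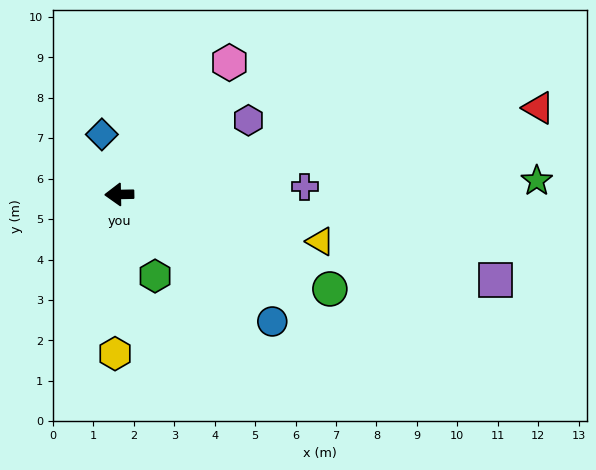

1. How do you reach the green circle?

turn left 155°, forward 5.7 m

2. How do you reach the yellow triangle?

turn left 166°, forward 5.1 m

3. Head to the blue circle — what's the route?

turn left 139°, forward 4.9 m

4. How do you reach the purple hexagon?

turn right 151°, forward 3.7 m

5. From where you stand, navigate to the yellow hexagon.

turn left 87°, forward 3.9 m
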